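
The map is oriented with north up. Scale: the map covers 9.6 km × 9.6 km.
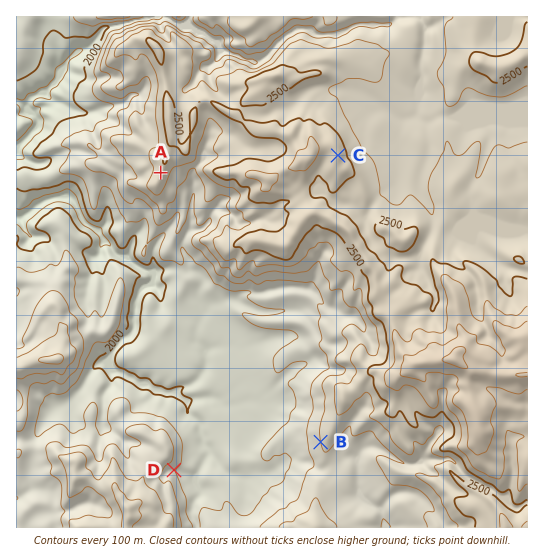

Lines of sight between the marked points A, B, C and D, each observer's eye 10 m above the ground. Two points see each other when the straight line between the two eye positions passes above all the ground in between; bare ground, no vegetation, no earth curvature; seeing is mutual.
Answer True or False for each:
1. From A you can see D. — False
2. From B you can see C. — False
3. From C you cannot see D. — True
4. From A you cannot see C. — True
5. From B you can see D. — True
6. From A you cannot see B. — False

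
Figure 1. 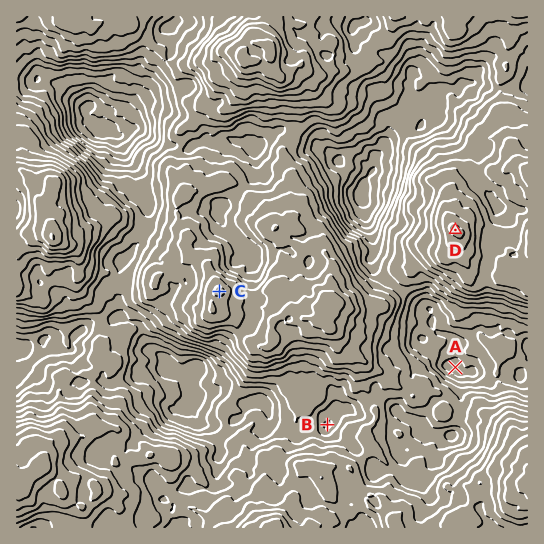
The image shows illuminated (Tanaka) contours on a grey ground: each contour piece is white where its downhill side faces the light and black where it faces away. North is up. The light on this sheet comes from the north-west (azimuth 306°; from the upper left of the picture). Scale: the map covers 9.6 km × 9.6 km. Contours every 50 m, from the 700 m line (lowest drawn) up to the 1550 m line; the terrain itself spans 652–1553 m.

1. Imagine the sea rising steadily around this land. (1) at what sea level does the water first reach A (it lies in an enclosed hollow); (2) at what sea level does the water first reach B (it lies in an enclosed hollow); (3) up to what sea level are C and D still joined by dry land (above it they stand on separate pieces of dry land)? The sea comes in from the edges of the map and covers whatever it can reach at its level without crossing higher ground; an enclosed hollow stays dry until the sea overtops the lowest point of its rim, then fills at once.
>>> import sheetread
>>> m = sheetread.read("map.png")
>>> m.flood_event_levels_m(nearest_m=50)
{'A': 950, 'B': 1050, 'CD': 1100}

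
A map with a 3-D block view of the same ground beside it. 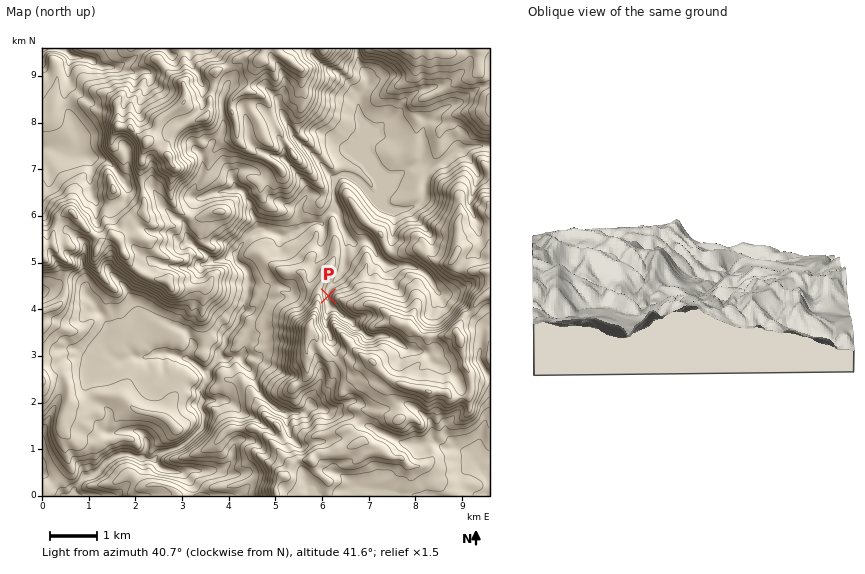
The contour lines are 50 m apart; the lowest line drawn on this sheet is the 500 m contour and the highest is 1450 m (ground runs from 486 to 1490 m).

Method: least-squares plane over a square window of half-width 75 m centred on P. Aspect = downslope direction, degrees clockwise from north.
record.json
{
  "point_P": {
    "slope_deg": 17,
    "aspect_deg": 303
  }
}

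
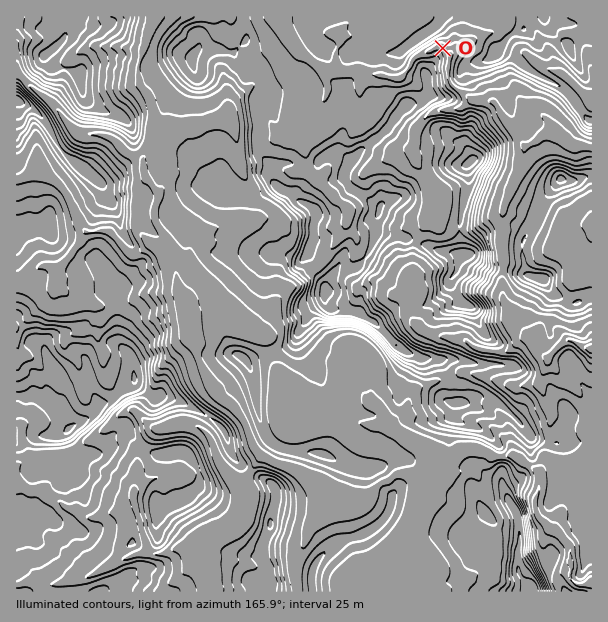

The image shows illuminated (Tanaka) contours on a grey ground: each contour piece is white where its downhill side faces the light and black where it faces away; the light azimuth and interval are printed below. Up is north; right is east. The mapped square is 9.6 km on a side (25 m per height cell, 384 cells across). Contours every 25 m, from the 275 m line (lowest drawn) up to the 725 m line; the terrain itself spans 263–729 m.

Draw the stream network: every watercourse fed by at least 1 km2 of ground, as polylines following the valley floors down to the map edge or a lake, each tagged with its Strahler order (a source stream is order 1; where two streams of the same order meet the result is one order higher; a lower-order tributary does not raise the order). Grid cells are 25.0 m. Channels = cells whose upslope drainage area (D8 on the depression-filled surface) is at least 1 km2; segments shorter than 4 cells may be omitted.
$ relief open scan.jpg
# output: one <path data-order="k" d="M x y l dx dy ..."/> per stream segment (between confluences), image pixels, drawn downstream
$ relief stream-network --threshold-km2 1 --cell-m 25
<path data-order="1" d="M447 590l-1 1-8 0-16-18-6 0-11 6-3 0-6 3-4 0-9 5-5 0-3-3 0-8 2-1 0-14 3-3 1-4 8-8 0-1 40-44 2-3 0-12 1-3 5-4 1 0 26-26"/><path data-order="1" d="M98 572l30-15 3 0 6-3 13-2"/><path data-order="2" d="M150 552l3 2 11 0 4-3 3 0 6-3 6 0 6-6 9-5 9-7 5 0 6-5 4 0 5-4 4-2"/><path data-order="1" d="M204 552l2-7 25-26"/><path data-order="2" d="M231 519l18-18 0-28"/><path data-order="2" d="M137 509l0 4 1 2 2 9 1 1 0 5 2 1 0 3 1 2 0 3 3 6 0 4 3 3"/><path data-order="1" d="M135 489l-1 3 0 9 1 2 0 4 2 2"/><path data-order="1" d="M17 473l0 3 1 1 2 6 7 6 3 2 12 0 6 6 6 3 3 0 11 9 6 0 15 9 6 0 1-2 3 0 6-3 11 0 1-1 9 0 3-3 8 0"/><path data-order="2" d="M249 473l11-12 0-2 3 0 1 2 3 0 3 3 3 0"/><path data-order="3" d="M273 464l3 3 5 0 6 3 3 3 7 3 14 13 3 2 52 0 24-12 5-5 7 0 2-1 15 0 3-2 13-13 3-2"/><path data-order="3" d="M438 456l11 0 3-3 12 0"/><path data-order="3" d="M464 453l15 0 1 2 6 0 2 1 27 0 3 3 9 5 12 9 1 3 0 9-1 1-2 9-3 5 2 12 1 3 11 10 0 2 6 1 15 17 1 3 0 31 8 6 13-1"/><path data-order="1" d="M161 428l9-2 1-1 5 0 1-2 14 0 9 5 9 7 4 9 3 12 5 9 1 0 11 11 12 0 4-3"/><path data-order="2" d="M393 426l15 14 2 0 13 13 2 0 3 3 10 0"/><path data-order="1" d="M296 411l9 0 4-3 5 0 3-3 12 0 6 5 0 1 6 8 12 1 1 2 5 0 1 1 8 0 1 2 20 0 1 1 3 0"/><path data-order="1" d="M540 381l0-3 5-7 0-3 3-6 0-5"/><path data-order="1" d="M365 368l1 3 0 15 3 3 2 6 3 3 1 4 9 9 5 12 1 0 3 3"/><path data-order="2" d="M548 357l15-15 3-1 7 0 6 3 3 3 3 0 2 1 4 0 0-1"/><path data-order="2" d="M531 339l8 11 0 1 6 6 3 0"/><path data-order="1" d="M258 332l-4-5-2 0-15-15-12 0-1-1-29 0"/><path data-order="3" d="M195 311l2 3 0 4 1 2 0 39 6 12 3 3 6 12 5 4 1 5 23 22 0 2 4 6 0 3 9 18 18 18"/><path data-order="1" d="M96 309l-7-6-6 0-2-1-3 0-6-3-10-11-2 0 0-19 3-3 2-5 6-6 3-6 7-7 0-3 3-6 3-2"/><path data-order="3" d="M182 294l10 11 3 6"/><path data-order="1" d="M414 294l-4 9 0 12 1 3 12 12 9 5 3 0 2 1 10 0 6 3 11 0 12 9 3 0 1 2 8 0 1 1 18 0 3-1 11-11 10 0"/><path data-order="3" d="M174 266l0 3 2 1 0 8 1 1 0 11 5 4"/><path data-order="2" d="M87 231l20 0 3 3 4 2 17 18 7 0 9-9 5 0 3 3 1 0 18 18"/><path data-order="1" d="M243 222l-3 0-6 3-13 0-5 3-7 2-9 4-11 0 0 50-7 7 0 3"/><path data-order="1" d="M347 209l-11-11-1 0 0-1-17-17 0-1-4-2-8-7 0-17-1-1 0-23 1-1 0-5 3-6 14-13 3-6 0-3 1-2 0-9-1-1 0-14"/><path data-order="1" d="M504 209l0-3 5-9 0-3 3-5 0-3 7-13 2-9 1-2 0-4 2-2 0-9 1-1"/><path data-order="1" d="M434 197l-3-14-6-10-8-8-1-3 0-4-3-5 0-7 1-2 0-10 2-2 0-3 1-3 14-13 3 0 6-3 18 0 6-3 6-6 10 0"/><path data-order="2" d="M158 194l0 7-3 5 0 13 6 11 6 6 6 12 0 3 1 1 0 14"/><path data-order="1" d="M54 182l14 13 6 12 0 3 10 21 3 0"/><path data-order="2" d="M143 161l1 6 2 1 0 6 3 3 3 8 6 6 0 3"/><path data-order="2" d="M525 146l3 0 3-3 5-2 6-6 6-1 1-2 3 0 20 15 19 0"/><path data-order="1" d="M222 120l-7 0-2 2-6 0-1 1-5 0-1 2-15 0-2 1-6 0-7 8-3 6 0 39-5 9-4 6"/><path data-order="1" d="M51 102l6 6 0 2 5 4 0 2 4 4 0 2 11 10 3 2 19 0 2 1 9 2 3 3 1 0 14 13 6 3 3 0 6 5"/><path data-order="2" d="M480 101l12 0 6 6 2 6 3 3 0 1 16 20 5 9 1 0"/><path data-order="2" d="M339 71l20 0 3 3 1 0 0 1 33 2 2-2 6-1 6-6 1-6 6-6 6-3 3 0 11-6 4 0 6 6 2 0 0 27 1 3 8 7 6 3 4 5 3 1 8 0 1 2"/><path data-order="2" d="M326 69l3 0 1 2 9 0"/><path data-order="1" d="M303 53l11 10 1 0 8 6 3 0"/><path data-order="1" d="M338 47l-2 3 0 19 3 2"/><path data-order="1" d="M143 39l-2 2 0 4-1 2-2 30 2 1 0 6 9 12 0 3 3 6 0 18-2 2 0 9 2 1 0 6-9 17 0 3"/>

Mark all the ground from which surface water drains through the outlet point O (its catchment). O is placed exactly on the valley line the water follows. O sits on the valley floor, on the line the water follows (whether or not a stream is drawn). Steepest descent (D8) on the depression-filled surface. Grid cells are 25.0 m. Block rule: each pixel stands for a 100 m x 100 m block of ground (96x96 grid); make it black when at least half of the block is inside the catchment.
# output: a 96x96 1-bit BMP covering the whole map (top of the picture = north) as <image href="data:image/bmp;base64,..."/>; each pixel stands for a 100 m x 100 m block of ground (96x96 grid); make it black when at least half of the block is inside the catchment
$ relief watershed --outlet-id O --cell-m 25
<image width="96" height="96" href="data:image/bmp;base64,Qk2+BAAAAAAAAD4AAAAoAAAAYAAAAGAAAAABAAEAAAAAAIAEAAATCwAAEwsAAAIAAAAAAAAA////AAAAAAAAAAAAAAAAAAAAAAAAAAAAAAAAAAAAAAAAAAAAAAAAAAAAAAAAAAAAAAAAAAAAAAAAAAAAAAAAAAAAAAAAAAAAAAAAAAAAAAAAAAAAAAAAAAAAAAAAAAAAAAAAAAAAAAAAAAAAAAAAAAAAAAAAAAAAAAAAAAAAAAAAAAAAAAAAAAAAAAAAAAAAAAAAAAAAAAAAAAAAAAAAAAAAAAAAAAAAAAAAAAAAAAAAAAAAAAAAAAAAAAAAAAAAAAAAAAAAAAAAAAAAAAAAAAAAAAAAAAAAAAAAAAAAAAAAAAAAAAAAAAAAAAAAAAAAAAAAAAAAAAAAAAAAAAAAAAAAAAAAAAAAAAAAAAAAAAAAAAAAAAAAAAAAAAAAAAAAAAAAAAAAAAAAAAAAAAAAAAAAAAAAAAAAAAAAAAAAAAAAAAAAAAAAAAAAAAAAAAAAAAAAAAAAAAAAAAAAAAAAAAAAAAAAAAAAAAAAAAAAAAAAAAAAAAAAAAAAAAAAAAAAAAAAAAAAAAAAAAAAAAAAAAAAAAAAAAAAAAAAAAAAAAAAAAAAAAAAAAAAAAAAAAAAAAAAAAAAAAAAAAAAAAAAAAAAAAAAAAAAAAAAAAAAAAAAAAAAAAAAAAAAAAAAAAAAAAAAAAAAAAAAAAAAAAAAAAAAAAAAAAAAAAAAAAAAAAAAAAAAAAAAAAAAAAAAAAAAAAAAAAAAAAAAAAAAAAAAAAAAAAAAAAAAAAAAAAAAAAAAAAAAAAAAAAAAAAAAAAAAAAAAAAAAAAAAAAAAAAAAAAAAAAAAAAAAAAAAAAAAAAAAAAAAAAAAAAAAAAAAAAAAAAAAAAAAAAAAAAAAAAAwAAAAAAAAAAAAAAA4AAAAAAAAAAAAAAB/gAAAAAAAAAAAAAB/wAAAAAAAAAAAAAB/4AAAAAAAAAAAAAB/4AAAAAAAAAAAAAB/8AAAAAAAAAAAAAB/8AAAAAAAAAAAAAB/8AAAAAAAAAAAAAA/8AAAAAAAAAAAAAA/8AAAAAAAAAAAAAA/+AAAAAAAAAAAAAD/8AAAAAAAAAAAAAH/4AAAAAAAAAAAAAP/gAAAAAAAAAAAAA//AAAAAAAAAAAAAB/+AAAAAAAAAAAAAD/+AAAAAAAAAAAAAD/+AAAAAAAAAAAAAD//AAAAAAAAAAAAAH//AAAAAAAAAAAAAP//gAAAAAAAAAAAAP//4AAAAAAAAAAAAP//8AAAAAAAAAAAAP//+AAAAAAAAAAAAP///AAAAAAAAAAAAP///gAAAAAAAAAAAP///wAAAAAAAAAAAP///wAAAAAAAAAAAP///+AAAAAAAAAAAP////gAAAAAAAAAAD////gAAAAAAAAAAD////gAAAAAAAAAAD////gAAAAAAAAAAH////AAAAAAAAAAA/////gAAAAAAAAAB/////wAAAAAAAAAD/////wAAAAAAAAAB/////4AAAAAAAAAA/////4AAAAAAAAAA/////4AAAAAAAAAA/////wAAAAAAAAAA/////wAAAAAAAAAA/////4AAAA="/>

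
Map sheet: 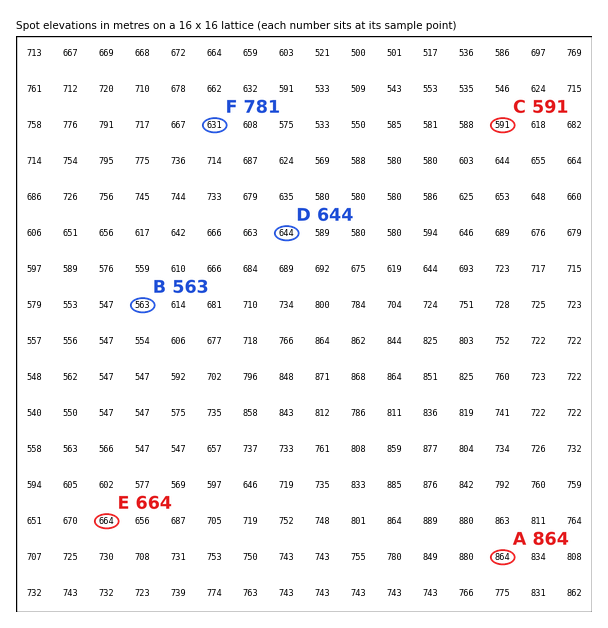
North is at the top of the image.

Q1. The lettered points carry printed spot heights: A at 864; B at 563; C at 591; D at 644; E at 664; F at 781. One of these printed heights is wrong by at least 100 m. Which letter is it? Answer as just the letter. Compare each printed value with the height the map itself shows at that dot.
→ F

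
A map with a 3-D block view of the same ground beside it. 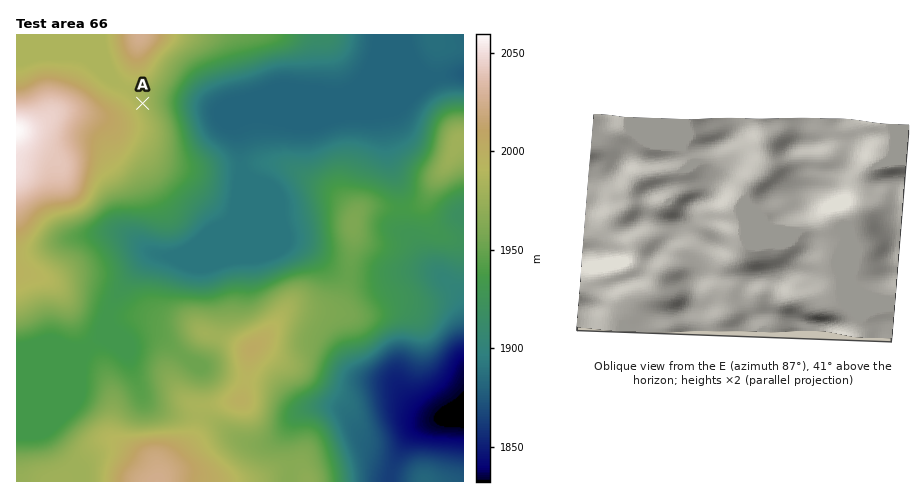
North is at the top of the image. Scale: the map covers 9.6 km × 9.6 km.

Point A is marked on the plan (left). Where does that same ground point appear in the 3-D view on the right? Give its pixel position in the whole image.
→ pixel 855 182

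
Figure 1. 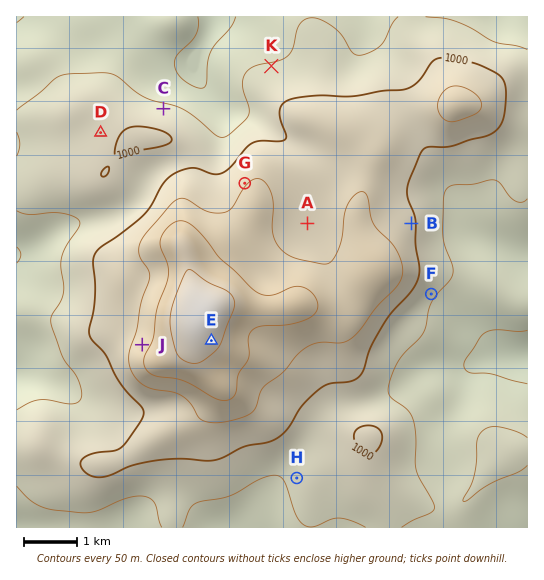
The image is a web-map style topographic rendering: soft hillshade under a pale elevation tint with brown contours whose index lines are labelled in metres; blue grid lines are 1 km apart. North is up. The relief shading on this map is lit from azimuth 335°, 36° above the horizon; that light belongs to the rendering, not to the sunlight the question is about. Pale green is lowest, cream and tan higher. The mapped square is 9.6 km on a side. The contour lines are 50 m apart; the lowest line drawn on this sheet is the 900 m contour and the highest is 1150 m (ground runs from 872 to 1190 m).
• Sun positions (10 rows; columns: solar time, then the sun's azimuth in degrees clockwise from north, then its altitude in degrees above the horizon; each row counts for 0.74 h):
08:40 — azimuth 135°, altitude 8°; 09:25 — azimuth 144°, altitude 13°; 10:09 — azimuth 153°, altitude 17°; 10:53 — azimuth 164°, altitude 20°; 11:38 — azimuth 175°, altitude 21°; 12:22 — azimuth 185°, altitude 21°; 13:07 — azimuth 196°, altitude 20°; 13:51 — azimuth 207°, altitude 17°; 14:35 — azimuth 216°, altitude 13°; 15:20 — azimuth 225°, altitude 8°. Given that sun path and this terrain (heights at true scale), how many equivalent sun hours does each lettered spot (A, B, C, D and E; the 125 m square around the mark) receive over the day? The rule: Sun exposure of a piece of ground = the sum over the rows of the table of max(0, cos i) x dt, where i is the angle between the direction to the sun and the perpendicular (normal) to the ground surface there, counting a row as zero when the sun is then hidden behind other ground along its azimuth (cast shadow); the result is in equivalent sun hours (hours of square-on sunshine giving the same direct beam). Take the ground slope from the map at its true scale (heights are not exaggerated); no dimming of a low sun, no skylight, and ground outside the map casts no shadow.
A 2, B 1.9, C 1.3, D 1.9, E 2.4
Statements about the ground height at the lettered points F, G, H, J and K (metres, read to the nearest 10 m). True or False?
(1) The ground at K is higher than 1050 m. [False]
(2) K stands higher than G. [False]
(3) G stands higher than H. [True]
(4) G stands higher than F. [True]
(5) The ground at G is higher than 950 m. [True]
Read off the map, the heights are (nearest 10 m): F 960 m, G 1050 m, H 960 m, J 1080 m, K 950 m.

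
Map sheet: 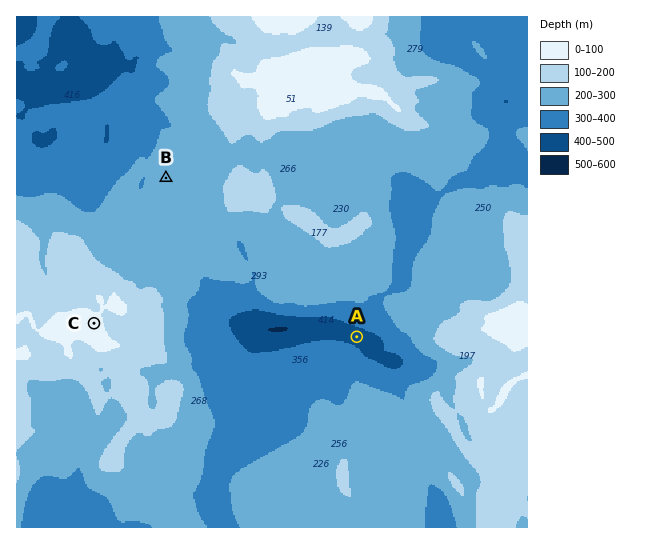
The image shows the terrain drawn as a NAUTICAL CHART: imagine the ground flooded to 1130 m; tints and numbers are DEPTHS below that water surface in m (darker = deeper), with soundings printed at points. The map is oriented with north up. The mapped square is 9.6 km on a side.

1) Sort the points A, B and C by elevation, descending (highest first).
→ ["C", "B", "A"]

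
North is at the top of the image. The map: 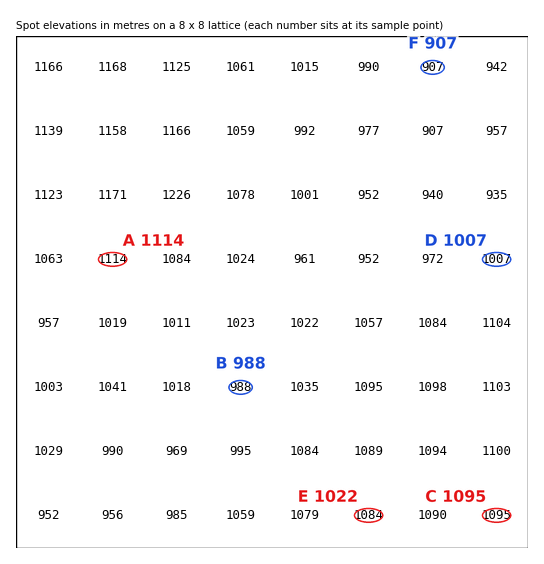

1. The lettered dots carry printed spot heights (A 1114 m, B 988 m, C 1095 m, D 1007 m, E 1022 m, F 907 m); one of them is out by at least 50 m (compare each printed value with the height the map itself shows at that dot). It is E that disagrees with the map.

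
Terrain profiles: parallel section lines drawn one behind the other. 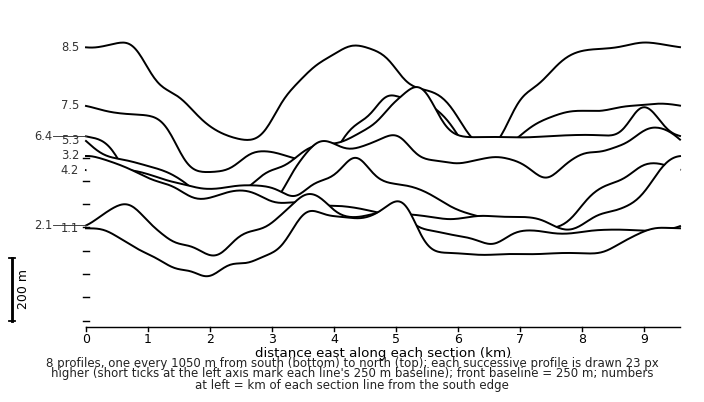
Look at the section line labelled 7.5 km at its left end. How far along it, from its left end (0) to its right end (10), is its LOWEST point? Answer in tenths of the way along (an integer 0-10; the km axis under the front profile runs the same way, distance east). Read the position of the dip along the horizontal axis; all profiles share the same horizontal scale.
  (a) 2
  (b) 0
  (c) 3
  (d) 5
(a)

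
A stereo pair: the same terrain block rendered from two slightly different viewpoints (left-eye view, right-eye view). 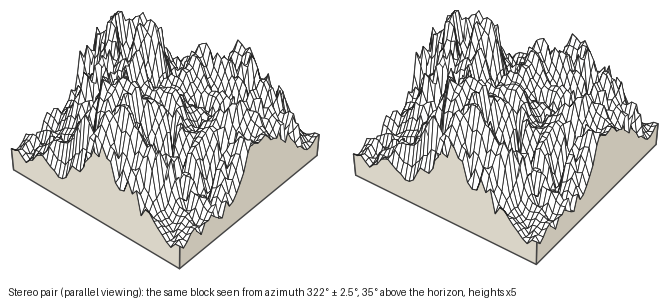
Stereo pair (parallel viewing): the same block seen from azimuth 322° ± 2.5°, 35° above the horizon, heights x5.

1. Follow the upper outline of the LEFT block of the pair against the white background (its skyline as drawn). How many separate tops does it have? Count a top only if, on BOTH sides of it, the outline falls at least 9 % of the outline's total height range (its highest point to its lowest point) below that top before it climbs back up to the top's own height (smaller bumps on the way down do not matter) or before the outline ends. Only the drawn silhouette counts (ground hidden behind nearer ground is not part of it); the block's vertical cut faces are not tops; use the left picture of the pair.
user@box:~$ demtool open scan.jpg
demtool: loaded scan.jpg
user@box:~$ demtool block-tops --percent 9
3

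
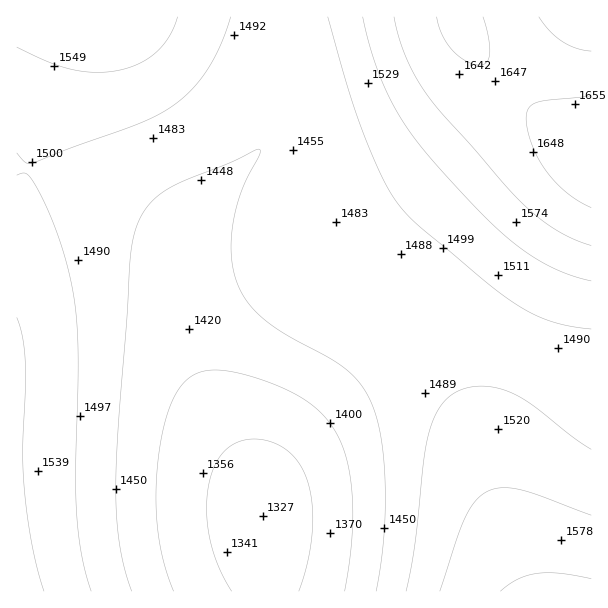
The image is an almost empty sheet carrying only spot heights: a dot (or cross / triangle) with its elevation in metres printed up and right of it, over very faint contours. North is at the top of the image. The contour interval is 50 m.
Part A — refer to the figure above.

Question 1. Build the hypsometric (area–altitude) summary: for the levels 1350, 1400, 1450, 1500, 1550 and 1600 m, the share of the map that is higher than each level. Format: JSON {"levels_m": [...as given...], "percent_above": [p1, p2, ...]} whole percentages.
{"levels_m": [1350, 1400, 1450, 1500, 1550, 1600], "percent_above": [96, 89, 75, 41, 19, 9]}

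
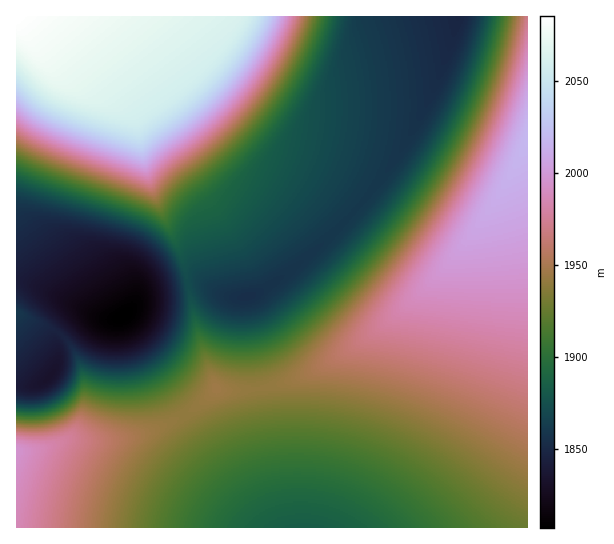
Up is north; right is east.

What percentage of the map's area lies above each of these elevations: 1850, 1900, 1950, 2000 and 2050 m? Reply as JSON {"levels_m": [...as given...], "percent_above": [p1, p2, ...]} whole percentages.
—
{"levels_m": [1850, 1900, 1950, 2000, 2050], "percent_above": [92, 62, 34, 14, 8]}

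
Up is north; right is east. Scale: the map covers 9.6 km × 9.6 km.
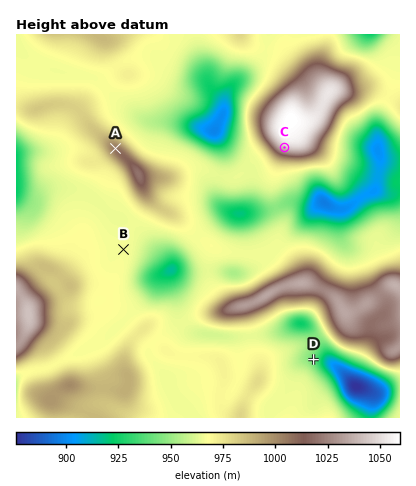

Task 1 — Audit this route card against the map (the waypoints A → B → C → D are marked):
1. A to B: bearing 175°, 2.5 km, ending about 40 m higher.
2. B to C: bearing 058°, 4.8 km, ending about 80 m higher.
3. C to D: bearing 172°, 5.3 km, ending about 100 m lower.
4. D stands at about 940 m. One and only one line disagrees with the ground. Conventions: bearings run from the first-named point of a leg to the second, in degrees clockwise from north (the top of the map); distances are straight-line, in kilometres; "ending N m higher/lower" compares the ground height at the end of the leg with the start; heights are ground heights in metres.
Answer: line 1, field sense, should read lower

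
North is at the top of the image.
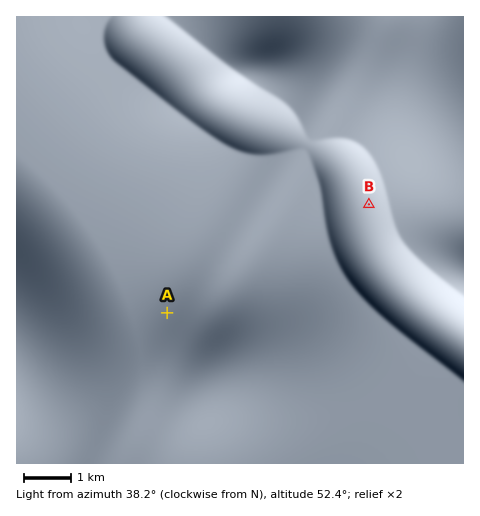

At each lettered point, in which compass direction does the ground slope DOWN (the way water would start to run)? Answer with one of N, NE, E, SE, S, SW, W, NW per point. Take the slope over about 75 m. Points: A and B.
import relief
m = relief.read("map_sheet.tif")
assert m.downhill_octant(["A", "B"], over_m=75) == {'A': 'W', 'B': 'E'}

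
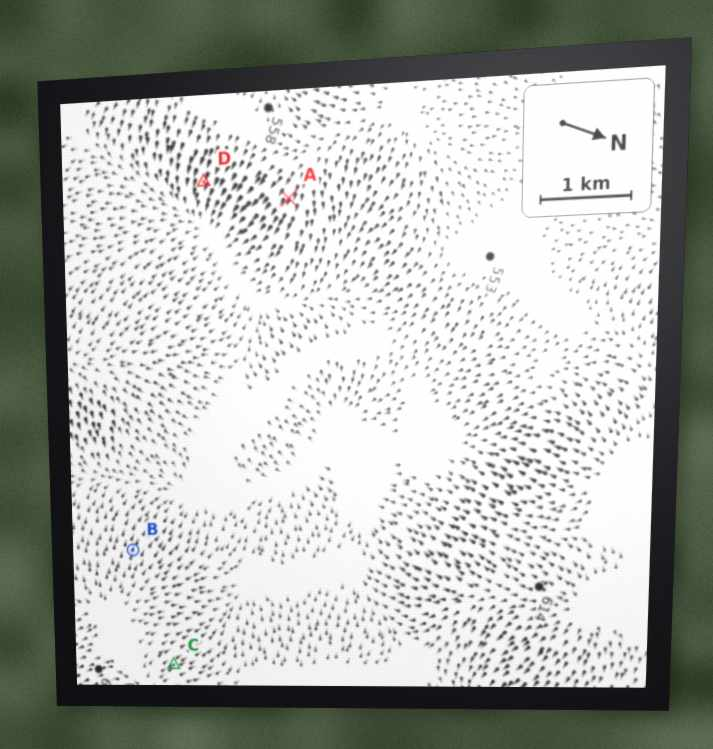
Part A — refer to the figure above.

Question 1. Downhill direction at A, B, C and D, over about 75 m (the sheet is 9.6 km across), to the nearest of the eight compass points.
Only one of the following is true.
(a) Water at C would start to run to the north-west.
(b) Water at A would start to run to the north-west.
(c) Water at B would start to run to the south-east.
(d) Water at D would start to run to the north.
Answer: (a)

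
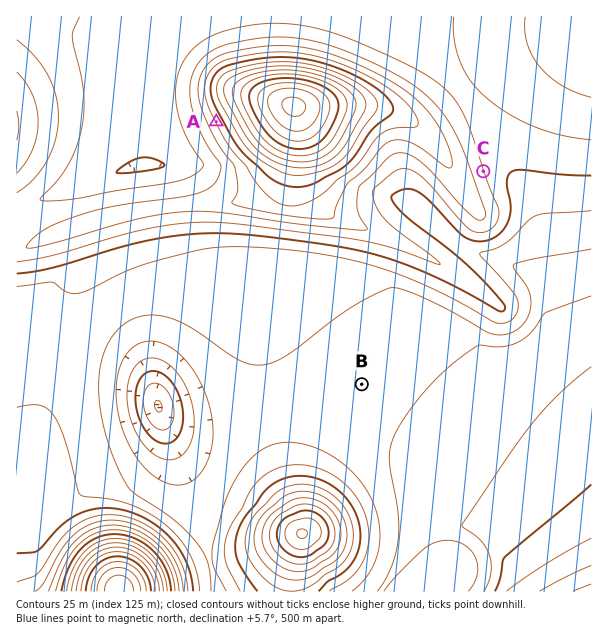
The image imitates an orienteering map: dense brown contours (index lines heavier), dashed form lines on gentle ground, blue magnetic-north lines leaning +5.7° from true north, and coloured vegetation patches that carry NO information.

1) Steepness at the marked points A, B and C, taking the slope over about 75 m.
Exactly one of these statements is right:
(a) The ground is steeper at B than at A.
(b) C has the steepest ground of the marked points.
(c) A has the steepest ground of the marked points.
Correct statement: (c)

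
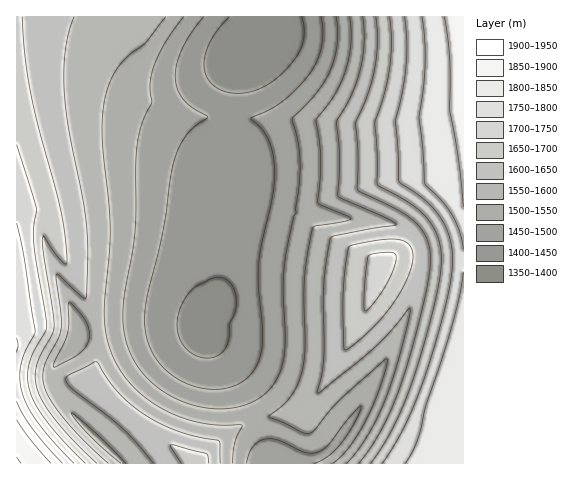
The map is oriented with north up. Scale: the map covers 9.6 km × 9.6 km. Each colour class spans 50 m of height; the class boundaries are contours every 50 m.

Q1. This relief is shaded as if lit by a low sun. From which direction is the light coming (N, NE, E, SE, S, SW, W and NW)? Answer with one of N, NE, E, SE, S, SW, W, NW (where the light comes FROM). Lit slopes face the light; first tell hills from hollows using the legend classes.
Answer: NE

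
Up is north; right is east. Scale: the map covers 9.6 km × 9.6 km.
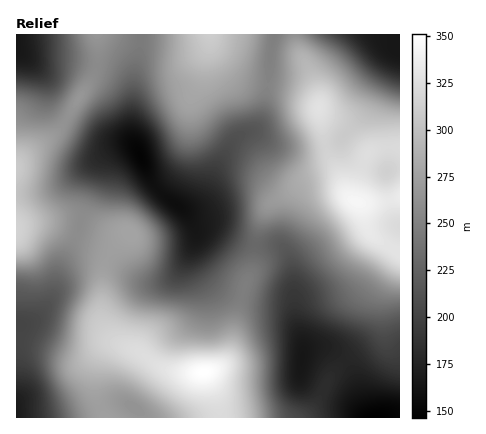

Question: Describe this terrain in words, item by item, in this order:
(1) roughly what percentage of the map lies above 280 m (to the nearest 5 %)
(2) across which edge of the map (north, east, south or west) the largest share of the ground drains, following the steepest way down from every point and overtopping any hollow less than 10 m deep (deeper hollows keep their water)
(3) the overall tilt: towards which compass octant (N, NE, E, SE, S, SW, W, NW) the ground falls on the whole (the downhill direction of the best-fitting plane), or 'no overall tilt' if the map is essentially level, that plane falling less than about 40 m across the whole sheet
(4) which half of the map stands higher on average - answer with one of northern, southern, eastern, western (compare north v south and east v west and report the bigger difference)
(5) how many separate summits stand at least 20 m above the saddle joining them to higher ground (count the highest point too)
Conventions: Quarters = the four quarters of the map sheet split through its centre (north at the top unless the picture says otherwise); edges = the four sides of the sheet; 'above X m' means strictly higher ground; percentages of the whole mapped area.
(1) Ground above 280 m makes up about 25 % of the sheet.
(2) Drainage is mainly to the south: more ground falls towards that edge than towards any other.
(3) No overall tilt - high and low ground are spread across the sheet.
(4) On average the northern half of the map is the higher ground.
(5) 4 summits rise at least 20 m above their surroundings.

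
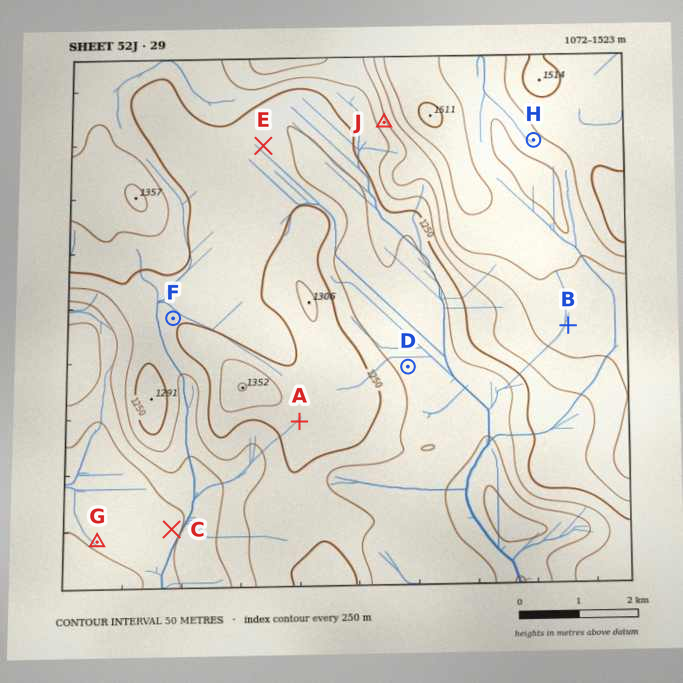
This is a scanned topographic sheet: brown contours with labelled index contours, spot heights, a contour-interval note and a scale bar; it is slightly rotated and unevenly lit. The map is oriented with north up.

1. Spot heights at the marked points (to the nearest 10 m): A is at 1270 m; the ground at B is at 1370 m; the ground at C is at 1090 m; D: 1170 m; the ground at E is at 1220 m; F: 1240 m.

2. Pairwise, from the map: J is below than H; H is above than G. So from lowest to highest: G J H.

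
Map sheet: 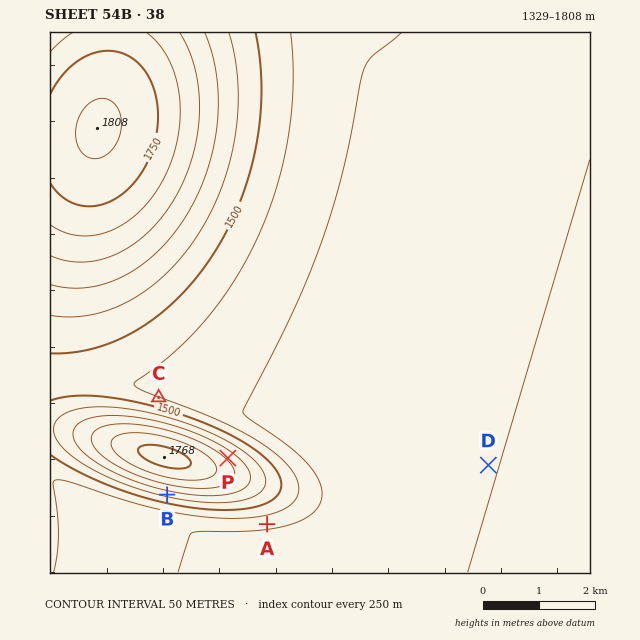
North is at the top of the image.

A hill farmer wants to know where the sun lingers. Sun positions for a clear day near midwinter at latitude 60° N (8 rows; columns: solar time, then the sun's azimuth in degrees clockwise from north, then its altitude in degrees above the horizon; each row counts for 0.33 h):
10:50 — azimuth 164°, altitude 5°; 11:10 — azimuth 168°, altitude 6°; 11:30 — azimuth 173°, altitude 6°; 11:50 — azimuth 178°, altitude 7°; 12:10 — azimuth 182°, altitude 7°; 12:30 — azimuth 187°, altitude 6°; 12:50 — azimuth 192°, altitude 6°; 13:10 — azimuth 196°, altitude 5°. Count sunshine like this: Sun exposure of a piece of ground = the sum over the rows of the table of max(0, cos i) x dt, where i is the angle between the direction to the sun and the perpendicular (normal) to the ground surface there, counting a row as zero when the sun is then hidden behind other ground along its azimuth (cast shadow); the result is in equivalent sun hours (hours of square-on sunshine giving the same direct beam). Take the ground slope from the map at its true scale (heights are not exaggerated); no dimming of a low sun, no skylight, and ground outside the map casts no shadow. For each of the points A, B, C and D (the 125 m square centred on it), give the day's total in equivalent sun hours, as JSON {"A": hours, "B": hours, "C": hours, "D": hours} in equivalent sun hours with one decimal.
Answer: {"A": 0.7, "B": 1.3, "C": 0.0, "D": 0.3}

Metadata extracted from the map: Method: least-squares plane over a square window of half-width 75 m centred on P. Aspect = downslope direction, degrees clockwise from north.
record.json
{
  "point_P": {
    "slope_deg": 17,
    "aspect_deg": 42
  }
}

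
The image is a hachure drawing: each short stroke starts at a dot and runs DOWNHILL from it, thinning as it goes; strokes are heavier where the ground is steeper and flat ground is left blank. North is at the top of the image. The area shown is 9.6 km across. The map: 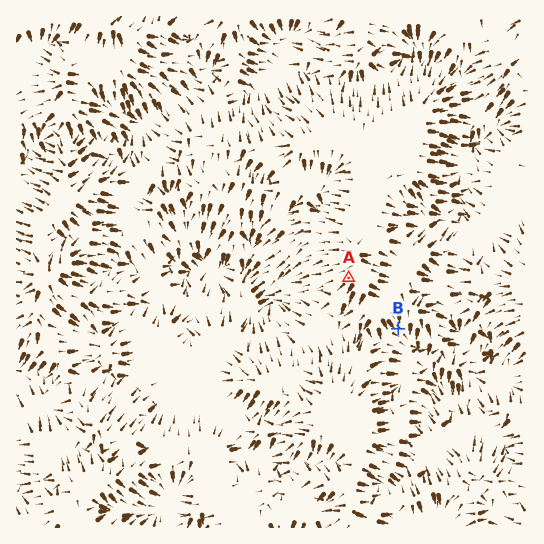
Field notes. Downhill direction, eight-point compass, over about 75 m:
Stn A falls SW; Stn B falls SE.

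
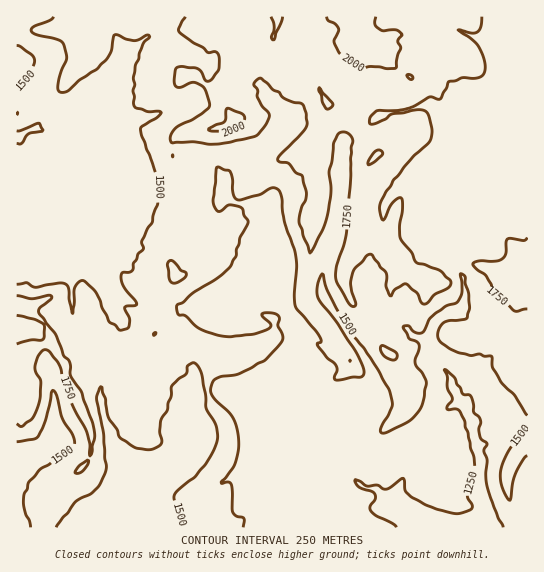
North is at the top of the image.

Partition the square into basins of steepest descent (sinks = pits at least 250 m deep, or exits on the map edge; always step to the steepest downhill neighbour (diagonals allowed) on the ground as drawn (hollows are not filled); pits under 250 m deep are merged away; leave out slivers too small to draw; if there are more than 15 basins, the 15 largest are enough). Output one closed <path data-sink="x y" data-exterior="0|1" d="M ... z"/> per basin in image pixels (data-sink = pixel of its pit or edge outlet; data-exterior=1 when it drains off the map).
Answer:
<path data-sink="486 527" data-exterior="1" d="M527 16l-296 1-7 17-12 8-8 24-11 9 26 19 16 27-12 7-40 4-8 5-3 6 0 12 4 7 3 16 8 12 1 7-1 10-6 11 3 12-7 7-5 13-1 13 4 14-19 17 0 9 4 6-1 20-17 18-17 12-24-12-12 10-14 2-10 6 2 14 9 16 15 35 0 24-4 9-18 13-5 6-7 17-10 12-5 17 486-1z"/><path data-sink="17 135" data-exterior="1" d="M230 16l-214 1 0 285 14 3 3 8 11 9 8 15 4 14 9 14 6-5 18-3 12-10 24 12 17-12 17-18 1-20-4-6 0-9 19-17-4-14 1-13 5-13 7-7-3-12 6-11 1-10-1-7-8-12-3-16-4-7 0-12 3-6 8-5 40-4 12-7-16-27-26-19 11-9 8-24 12-8 7-15z"/><path data-sink="17 527" data-exterior="1" d="M51 344l-16 4-8 9-2 18 3 12-2 5-10 2 1 134 25-1 5-16 10-12 10-21 15-10 5-5 4-9 1-17-4-15-21-43-2-13-10-20z"/>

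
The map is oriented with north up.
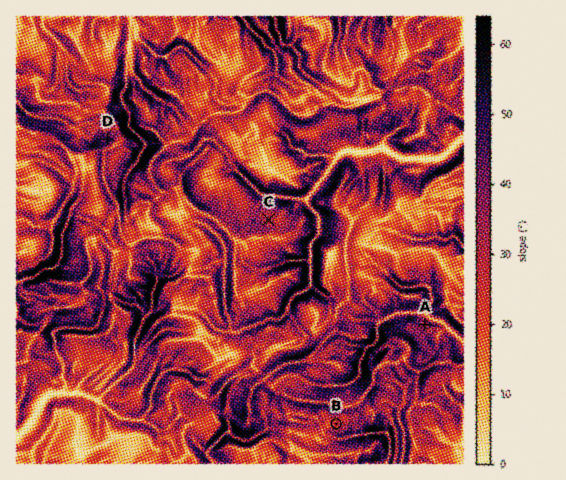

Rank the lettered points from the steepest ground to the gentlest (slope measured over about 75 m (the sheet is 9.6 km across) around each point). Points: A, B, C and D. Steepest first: D A C B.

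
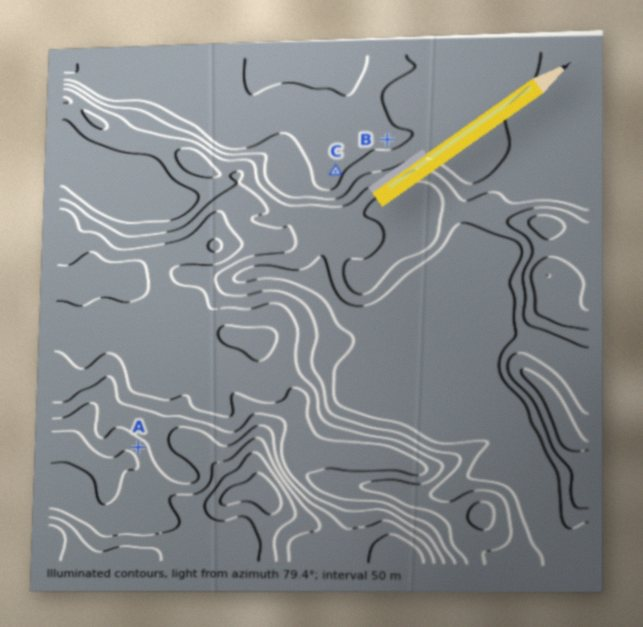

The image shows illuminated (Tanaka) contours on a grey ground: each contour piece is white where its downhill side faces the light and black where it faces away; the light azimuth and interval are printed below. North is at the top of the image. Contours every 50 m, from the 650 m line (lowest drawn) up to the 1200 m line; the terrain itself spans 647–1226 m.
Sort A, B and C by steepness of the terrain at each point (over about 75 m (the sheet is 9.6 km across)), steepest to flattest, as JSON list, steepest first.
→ ["A", "C", "B"]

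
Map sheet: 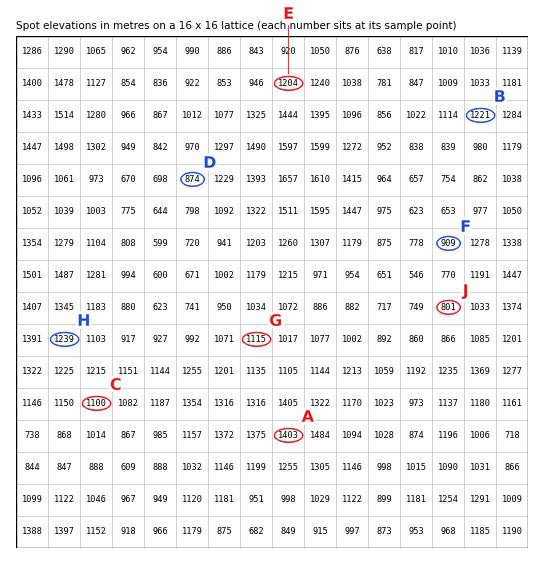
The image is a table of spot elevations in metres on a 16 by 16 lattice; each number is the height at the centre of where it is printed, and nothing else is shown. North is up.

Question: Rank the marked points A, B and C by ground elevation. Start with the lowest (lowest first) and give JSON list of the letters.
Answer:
["C", "B", "A"]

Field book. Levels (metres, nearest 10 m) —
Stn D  870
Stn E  1200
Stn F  910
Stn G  1110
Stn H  1240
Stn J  800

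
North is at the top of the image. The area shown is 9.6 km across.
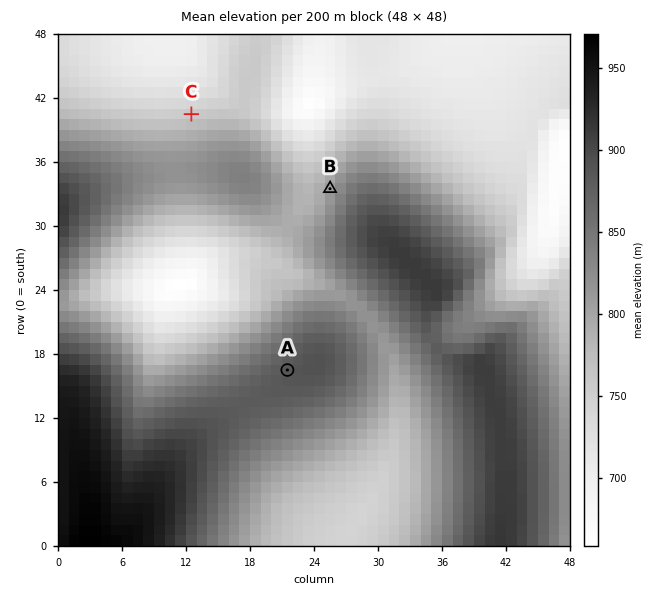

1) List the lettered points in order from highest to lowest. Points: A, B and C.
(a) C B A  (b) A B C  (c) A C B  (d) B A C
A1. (b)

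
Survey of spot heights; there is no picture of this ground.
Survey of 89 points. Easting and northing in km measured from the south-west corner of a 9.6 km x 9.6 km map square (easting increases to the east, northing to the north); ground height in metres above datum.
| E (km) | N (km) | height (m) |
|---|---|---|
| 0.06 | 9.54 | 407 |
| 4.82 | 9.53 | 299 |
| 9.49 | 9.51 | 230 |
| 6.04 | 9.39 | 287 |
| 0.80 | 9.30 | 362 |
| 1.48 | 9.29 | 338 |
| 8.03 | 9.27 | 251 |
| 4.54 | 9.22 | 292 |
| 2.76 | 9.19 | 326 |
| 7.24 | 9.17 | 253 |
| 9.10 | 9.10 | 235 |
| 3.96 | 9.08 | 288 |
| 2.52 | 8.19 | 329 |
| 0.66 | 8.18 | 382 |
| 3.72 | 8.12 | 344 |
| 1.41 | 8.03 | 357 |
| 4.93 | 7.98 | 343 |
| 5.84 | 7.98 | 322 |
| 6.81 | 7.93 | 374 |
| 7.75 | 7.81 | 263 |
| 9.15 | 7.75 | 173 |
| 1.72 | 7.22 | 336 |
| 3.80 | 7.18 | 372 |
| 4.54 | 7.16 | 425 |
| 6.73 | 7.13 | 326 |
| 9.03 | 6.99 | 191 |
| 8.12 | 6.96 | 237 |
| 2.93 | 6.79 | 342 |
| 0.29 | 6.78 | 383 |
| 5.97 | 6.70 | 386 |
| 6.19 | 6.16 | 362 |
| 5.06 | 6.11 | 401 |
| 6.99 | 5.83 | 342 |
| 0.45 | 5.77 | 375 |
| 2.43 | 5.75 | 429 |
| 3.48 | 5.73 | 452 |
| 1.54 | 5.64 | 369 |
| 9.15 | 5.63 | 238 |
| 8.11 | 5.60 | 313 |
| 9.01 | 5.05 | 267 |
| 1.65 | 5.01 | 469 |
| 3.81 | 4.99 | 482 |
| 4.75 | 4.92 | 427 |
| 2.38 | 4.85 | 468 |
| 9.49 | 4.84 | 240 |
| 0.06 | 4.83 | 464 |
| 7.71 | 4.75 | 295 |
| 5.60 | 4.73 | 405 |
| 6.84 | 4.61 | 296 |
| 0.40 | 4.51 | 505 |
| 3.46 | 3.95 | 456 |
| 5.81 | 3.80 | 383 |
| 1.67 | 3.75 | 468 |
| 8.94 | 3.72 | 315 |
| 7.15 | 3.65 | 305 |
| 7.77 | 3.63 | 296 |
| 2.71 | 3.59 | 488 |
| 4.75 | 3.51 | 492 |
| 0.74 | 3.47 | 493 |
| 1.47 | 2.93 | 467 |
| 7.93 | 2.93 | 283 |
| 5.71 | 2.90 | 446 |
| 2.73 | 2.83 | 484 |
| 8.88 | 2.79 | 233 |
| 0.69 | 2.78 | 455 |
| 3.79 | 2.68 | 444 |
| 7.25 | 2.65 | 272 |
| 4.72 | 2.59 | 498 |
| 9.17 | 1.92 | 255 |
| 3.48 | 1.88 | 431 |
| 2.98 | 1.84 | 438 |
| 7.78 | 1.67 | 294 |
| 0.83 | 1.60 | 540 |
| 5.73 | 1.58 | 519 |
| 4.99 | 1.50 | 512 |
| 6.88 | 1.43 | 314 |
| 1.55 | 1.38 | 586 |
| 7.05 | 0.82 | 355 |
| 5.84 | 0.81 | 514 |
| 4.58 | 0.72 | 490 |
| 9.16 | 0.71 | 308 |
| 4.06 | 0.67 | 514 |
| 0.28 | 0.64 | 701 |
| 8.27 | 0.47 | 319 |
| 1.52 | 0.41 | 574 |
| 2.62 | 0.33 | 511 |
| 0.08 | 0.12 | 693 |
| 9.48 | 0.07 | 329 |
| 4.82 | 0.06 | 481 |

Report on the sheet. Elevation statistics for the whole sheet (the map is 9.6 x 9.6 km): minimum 170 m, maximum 715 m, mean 380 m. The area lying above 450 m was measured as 27.5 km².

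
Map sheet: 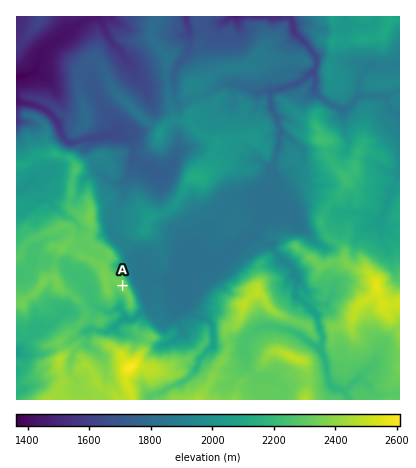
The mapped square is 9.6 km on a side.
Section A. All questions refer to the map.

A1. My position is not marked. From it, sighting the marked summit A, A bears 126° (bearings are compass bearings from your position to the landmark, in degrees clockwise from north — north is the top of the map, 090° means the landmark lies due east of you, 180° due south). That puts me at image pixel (43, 228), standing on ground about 2230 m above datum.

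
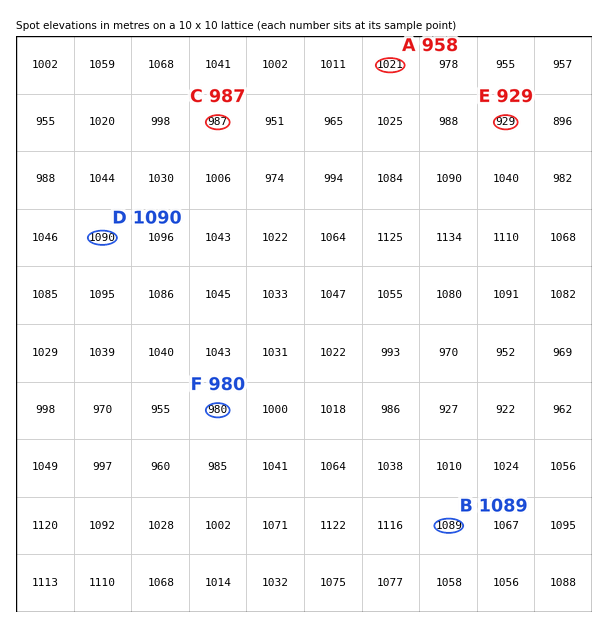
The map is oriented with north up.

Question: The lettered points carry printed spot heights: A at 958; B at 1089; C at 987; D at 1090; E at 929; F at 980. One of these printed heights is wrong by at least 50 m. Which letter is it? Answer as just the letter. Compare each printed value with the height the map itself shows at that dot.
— A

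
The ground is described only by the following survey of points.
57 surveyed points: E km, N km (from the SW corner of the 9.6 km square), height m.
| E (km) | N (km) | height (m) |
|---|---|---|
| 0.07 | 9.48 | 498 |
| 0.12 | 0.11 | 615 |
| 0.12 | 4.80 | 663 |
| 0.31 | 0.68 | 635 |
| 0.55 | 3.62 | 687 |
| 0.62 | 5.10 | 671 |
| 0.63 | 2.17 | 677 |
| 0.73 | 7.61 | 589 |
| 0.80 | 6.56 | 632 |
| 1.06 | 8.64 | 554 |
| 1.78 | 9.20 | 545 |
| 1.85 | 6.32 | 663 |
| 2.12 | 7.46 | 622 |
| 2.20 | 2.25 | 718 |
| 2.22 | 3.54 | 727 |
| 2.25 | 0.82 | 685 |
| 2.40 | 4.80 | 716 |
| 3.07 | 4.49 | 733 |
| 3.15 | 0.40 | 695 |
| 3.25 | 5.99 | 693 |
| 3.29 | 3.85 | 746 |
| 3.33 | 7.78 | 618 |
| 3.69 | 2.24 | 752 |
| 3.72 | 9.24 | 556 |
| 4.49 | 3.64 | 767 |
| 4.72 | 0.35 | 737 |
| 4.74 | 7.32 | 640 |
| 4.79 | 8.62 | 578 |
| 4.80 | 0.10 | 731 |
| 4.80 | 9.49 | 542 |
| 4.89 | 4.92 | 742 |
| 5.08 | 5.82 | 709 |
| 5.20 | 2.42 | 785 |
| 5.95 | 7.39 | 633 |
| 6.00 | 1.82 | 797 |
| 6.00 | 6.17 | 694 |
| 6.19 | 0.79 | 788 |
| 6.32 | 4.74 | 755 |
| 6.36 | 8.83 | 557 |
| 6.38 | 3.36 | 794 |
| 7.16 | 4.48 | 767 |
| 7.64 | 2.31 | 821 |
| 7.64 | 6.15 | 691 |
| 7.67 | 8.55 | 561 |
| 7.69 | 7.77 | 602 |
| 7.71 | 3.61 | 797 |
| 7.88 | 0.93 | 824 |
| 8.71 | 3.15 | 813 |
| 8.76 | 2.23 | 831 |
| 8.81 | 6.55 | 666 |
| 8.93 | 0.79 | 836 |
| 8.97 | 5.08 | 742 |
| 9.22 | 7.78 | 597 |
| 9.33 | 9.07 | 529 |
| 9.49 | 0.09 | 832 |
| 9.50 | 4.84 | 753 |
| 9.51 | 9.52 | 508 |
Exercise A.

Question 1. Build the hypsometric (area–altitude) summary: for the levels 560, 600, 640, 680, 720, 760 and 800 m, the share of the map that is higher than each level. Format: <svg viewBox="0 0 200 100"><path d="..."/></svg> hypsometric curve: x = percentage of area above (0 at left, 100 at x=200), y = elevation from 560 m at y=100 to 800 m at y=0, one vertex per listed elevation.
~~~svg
<svg viewBox="0 0 200 100"><path d="M182 100l-18-17-19-16-29-17-33-17-32-16-27-17"/></svg>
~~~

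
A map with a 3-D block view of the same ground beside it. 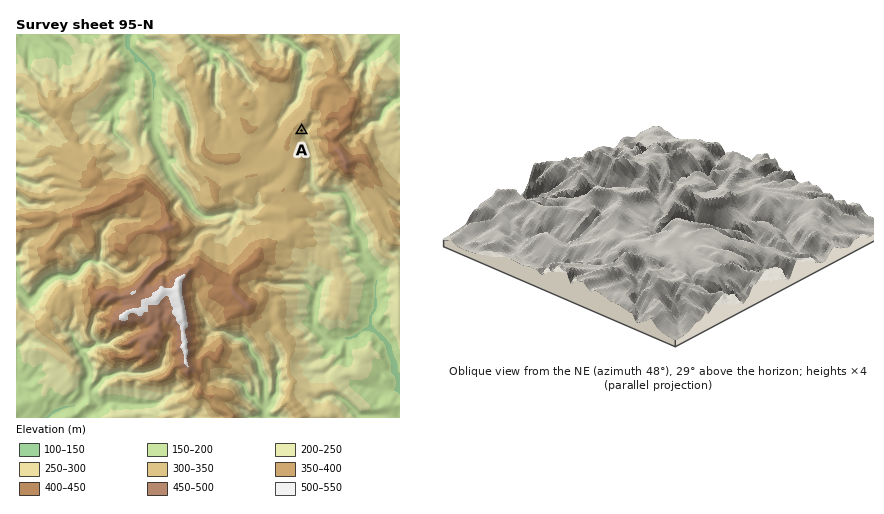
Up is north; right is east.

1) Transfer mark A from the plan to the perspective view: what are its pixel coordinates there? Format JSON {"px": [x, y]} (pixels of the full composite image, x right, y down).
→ {"px": [671, 267]}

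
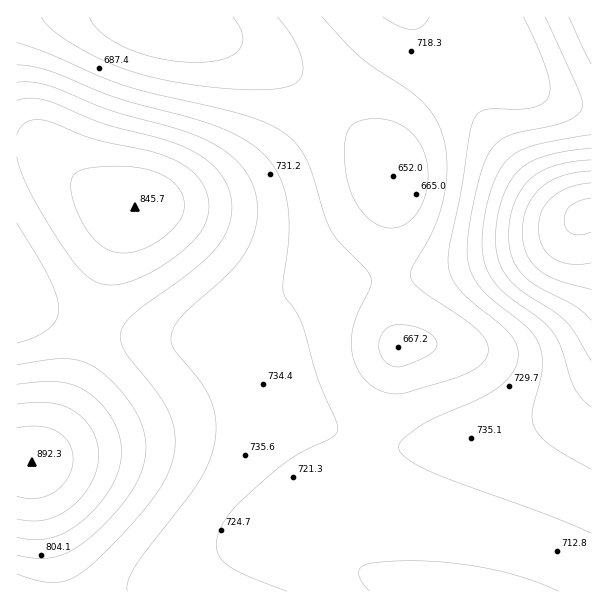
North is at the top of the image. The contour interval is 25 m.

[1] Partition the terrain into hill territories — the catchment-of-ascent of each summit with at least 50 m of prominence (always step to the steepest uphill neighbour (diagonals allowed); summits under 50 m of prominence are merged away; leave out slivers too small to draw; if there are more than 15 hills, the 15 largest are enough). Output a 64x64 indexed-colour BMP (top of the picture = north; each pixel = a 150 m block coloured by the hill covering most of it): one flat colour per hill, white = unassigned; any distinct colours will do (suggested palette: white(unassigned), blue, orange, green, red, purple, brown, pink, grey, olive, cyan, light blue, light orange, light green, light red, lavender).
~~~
<image width="64" height="64" href="data:image/bmp;base64,Qk12CAAAAAAAAHYAAAAoAAAAQAAAAEAAAAABAAQAAAAAAAAIAAATCwAAEwsAABAAAAAAAAAA////ALR3HwAOf/8ALKAsACgn1gC9Z5QAS1aMAMJ34wB/f38AIr28AM++FwDox64AeLv/AIrfmACWmP8A1bDFACIiIiIiIiIiIiIiIiIiIiIiIiIiIhERERERERERERERIiIiIiIiIiIiIiIiIiIiIiIiIiIREREREREREREREREiIiIiIiIiIiIiIiIiIiIiIiIiIRERERERERERERERESIiIiIiIiIiIiIiIiIiIiIiIiIRERERERERERERERERIiIiIiIiIiIiIiIiIiIiIiIiIhEREREREREREREREREiIiIiIiIiIiIiIiIiIiIiIiIiERERERERERERERERESIiIiIiIiIiIiIiIiIiIiIiIiIRERERERERERERERERIiIiIiIiIiIiIiIiIiIiIiIiIhEREREREREREREREREiIiIiIiIiIiIiIiIiIiIiIiIiERERERERERERERERESIiIiIiIiIiIiIiIiIiIiIiIiIRERERERERERERERERIiIiIiIiIiIiIiIiIiIiIiIiIhEREREREREREREREREiIiIiIiIiIiIiIiIiIiIiIiIiERERERERERERERERESIiIiIiIiIiIiIiIiIiIiIiIiIRERERERERERERERERIiIiIiIiIiIiIiIiIiIiIiIiIiEREREREREREREREREiIiIiIiIiIiIiIiIiIiIiIiIiIRERERERERERERERESIiIiIiIiIiIiIiIiIiIiIiIiIhERERERERERERERERIiIiIiIiIiIiIiIiIiIiIiIiIiEREREREREREREREREiIiIiIiIiIiIiIiIiIiIiIiIiIRERERERERERERERESIiIiIiIiIiIiIiIiIiIiIiIiIiERERERERERERERERIiIiIiIiIiIiIiIiIiIiIiIiIiIREREREREREREREREiIiIiIiIiIiIiIiIiIiIiIiIiIhERERERERERERERESIiIiIiIiIiIiIiIiIiIiIiIiIiIRERERERERERERERIiIiIiIiIiIiIiIiIiIiIiIiIiIhEREREREREREREREiIiIiIiIiIiIiIiIiIiIiIiIiIiERERERERERERERESIiIiIiIiIiIiIiIiIiIiIiIiIiIhERERERERERERERIiIiIiIiIiIiIiIiIiIiIiIiIiIiEREREREREREREREiIiIiIiIiIiIiIiIiIiIiIiIiIiIRERERERERERERESIiIiIiIiIiIiIiIiIiIiIiIiIiIhERERERERERERERIiIiIiIiIjMzMzIiIiIiIiIiIiIiEREREREREREREREiIiIiIzMzMzMzMzMiIiIiIiIiIiIRERERERERERERESIiIzMzMzMzMzMzMzMyIiIiIiIiIhERERERERERERERIjMzMzMzMzMzMzMzMzMiIiIiIiIiEREREREREREREREzMzMzMzMzMzMzMzMzMzMiIiIiIiIRERERERERERERETMzMzMzMzMzMzMzMzMzMzIiIiIiIhERERERERERERERMzMzMzMzMzMzMzMzMzMzMzIiIiIiEREREREREREREREzMzMzMzMzMzMzMzMzMzMzMyIiIiIRERERERERERERETMzMzMzMzMzMzMzMzMzMzMzMiIiIhERERERERERERERMzMzMzMzMzMzMzMzMzMzMzMzIiIhEREREREREREREREzMzMzMzMzMzMzMzMzMzMzMzMyIiERERERERERERERETMzMzMzMzMzMzMzMzMzMzMzMzMiIRERERERERERERERMzMzMzMzMzMzMzMzMzMzMzMzMzIiEREREREREREREREzMzMzMzMzMzMzMzMzMzMzMzMzMyIRERERERERERERETMzMzMzMzMzMzMzMzMzMzMzMzMzIhERERERERERERERMzMzMzMzMzMzMzMzMzMzMzMzMzMyEREREREREREREREzMzMzMzMzMzMzMzMzMzMzMzMzMzMRERERERERERERETMzMzMzMzMzMzMzMzMzMzMzMzMzMxERERERERERERERMzMzMzMzMzMzMzMzMzMzMzMzMzMzEREREREREREREREzMzMzMzMzMzMzMzMzMzMzMzMzMzERERERERERERERETMzMzMzMzMzMzMzMzMzMzMzMzMzERERERERERERERERMzMzMzMzMzMzMzMzMzMzMzMzMzMREREREREREREREREzMzMzMzMzMzMzMzMzMzMzMzMzMRERERERERERERERETMzMzMzMzMzMzMzMzMzMzMzMzMRERERERERERERERERMzMzMzMzMzMzMzMzMzMzMzMzMREREREREREREREREREzMzMzMzMzMzMzMzMzMzMzMzMRERERERERERERERERETMzMzMzMzMzMzMzMzMzMzMzMRERERERERERERERERERMzMzMzMzMzMzMzMzMzMzMzEREREREREREREREREREREzMzMzMzMzMzMzMzMzMzMzERERERERERERERERERERETMzMzMzMzMzMzMzMzMzMzERERERERERERERERERERERMzMzMzMzMzMzMzMzMzMxEREREREREREREREREREREREzMzMzMzMzMzMzMzMzMRERERERERERERERERERERERETMzMzMzMzMzMzMzMzERERERERERERERERERERERERERMzMzMzMzMzMzMzMxEREREREREREREREREREREREREREzMzMzMzMzMzMzERERERERERERERERERERERERERERETMzMzMzMzMzERERERERERERERERERERERERERERERER"/>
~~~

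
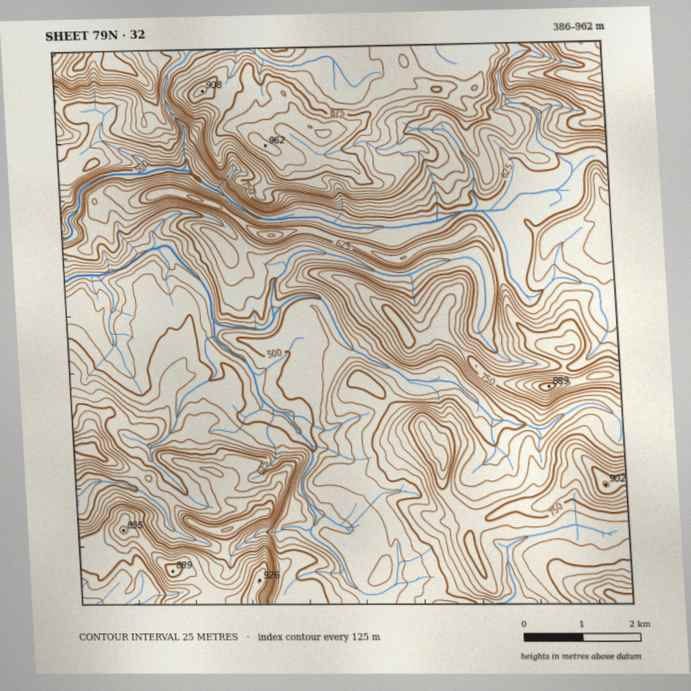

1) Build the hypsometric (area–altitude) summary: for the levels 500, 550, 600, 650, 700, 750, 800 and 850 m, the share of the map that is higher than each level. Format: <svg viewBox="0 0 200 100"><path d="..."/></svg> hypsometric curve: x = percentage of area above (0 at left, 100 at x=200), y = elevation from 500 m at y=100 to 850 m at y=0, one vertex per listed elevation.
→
<svg viewBox="0 0 200 100"><path d="M182 100l-20-14-25-15-31-14-29-14-28-14-17-15-17-14"/></svg>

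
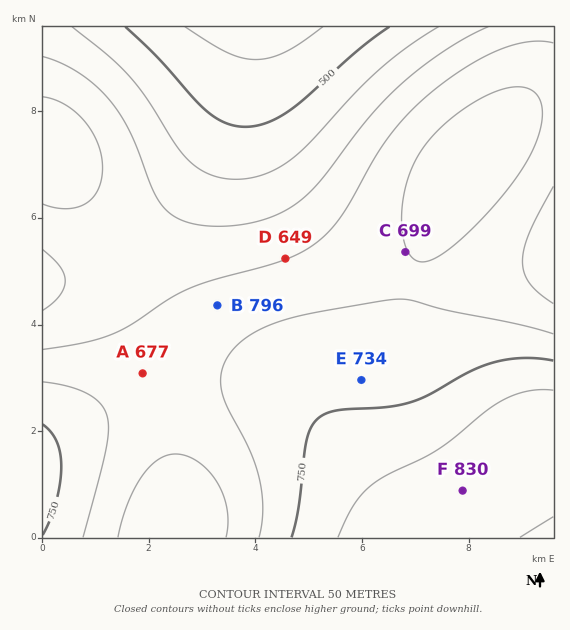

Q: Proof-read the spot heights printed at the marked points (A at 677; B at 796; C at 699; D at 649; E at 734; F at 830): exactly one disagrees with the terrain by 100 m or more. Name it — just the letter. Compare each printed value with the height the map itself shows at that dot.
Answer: B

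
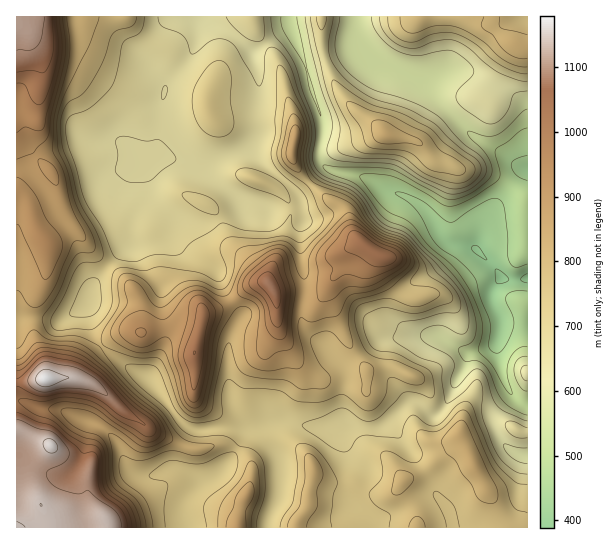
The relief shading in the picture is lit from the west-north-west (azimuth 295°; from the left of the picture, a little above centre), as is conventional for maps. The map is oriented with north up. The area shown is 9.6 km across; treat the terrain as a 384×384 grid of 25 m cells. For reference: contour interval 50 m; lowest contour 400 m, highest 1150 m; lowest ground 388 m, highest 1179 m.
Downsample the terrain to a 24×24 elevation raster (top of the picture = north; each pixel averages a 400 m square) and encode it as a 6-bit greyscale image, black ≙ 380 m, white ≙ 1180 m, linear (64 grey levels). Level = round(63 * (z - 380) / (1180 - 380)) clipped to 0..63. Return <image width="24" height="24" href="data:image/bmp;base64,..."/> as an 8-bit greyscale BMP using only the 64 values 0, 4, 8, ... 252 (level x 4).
<image width="24" height="24" href="data:image/bmp;base64,Qk12BgAAAAAAADYEAAAoAAAAGAAAABgAAAABAAgAAAAAAEACAAATCwAAEwsAAAABAAAAAAAAAAAAAAEBAQACAgIAAwMDAAQEBAAFBQUABgYGAAcHBwAICAgACQkJAAoKCgALCwsADAwMAA0NDQAODg4ADw8PABAQEAAREREAEhISABMTEwAUFBQAFRUVABYWFgAXFxcAGBgYABkZGQAaGhoAGxsbABwcHAAdHR0AHh4eAB8fHwAgICAAISEhACIiIgAjIyMAJCQkACUlJQAmJiYAJycnACgoKAApKSkAKioqACsrKwAsLCwALS0tAC4uLgAvLy8AMDAwADExMQAyMjIAMzMzADQ0NAA1NTUANjY2ADc3NwA4ODgAOTk5ADo6OgA7OzsAPDw8AD09PQA+Pj4APz8/AEBAQABBQUEAQkJCAENDQwBEREQARUVFAEZGRgBHR0cASEhIAElJSQBKSkoAS0tLAExMTABNTU0ATk5OAE9PTwBQUFAAUVFRAFJSUgBTU1MAVFRUAFVVVQBWVlYAV1dXAFhYWABZWVkAWlpaAFtbWwBcXFwAXV1dAF5eXgBfX18AYGBgAGFhYQBiYmIAY2NjAGRkZABlZWUAZmZmAGdnZwBoaGgAaWlpAGpqagBra2sAbGxsAG1tbQBubm4Ab29vAHBwcABxcXEAcnJyAHNzcwB0dHQAdXV1AHZ2dgB3d3cAeHh4AHl5eQB6enoAe3t7AHx8fAB9fX0Afn5+AH9/fwCAgIAAgYGBAIKCggCDg4MAhISEAIWFhQCGhoYAh4eHAIiIiACJiYkAioqKAIuLiwCMjIwAjY2NAI6OjgCPj48AkJCQAJGRkQCSkpIAk5OTAJSUlACVlZUAlpaWAJeXlwCYmJgAmZmZAJqamgCbm5sAnJycAJ2dnQCenp4An5+fAKCgoAChoaEAoqKiAKOjowCkpKQApaWlAKampgCnp6cAqKioAKmpqQCqqqoAq6urAKysrACtra0Arq6uAK+vrwCwsLAAsbGxALKysgCzs7MAtLS0ALW1tQC2trYAt7e3ALi4uAC5ubkAurq6ALu7uwC8vLwAvb29AL6+vgC/v78AwMDAAMHBwQDCwsIAw8PDAMTExADFxcUAxsbGAMfHxwDIyMgAycnJAMrKygDLy8sAzMzMAM3NzQDOzs4Az8/PANDQ0ADR0dEA0tLSANPT0wDU1NQA1dXVANbW1gDX19cA2NjYANnZ2QDa2toA29vbANzc3ADd3d0A3t7eAN/f3wDg4OAA4eHhAOLi4gDj4+MA5OTkAOXl5QDm5uYA5+fnAOjo6ADp6ekA6urqAOvr6wDs7OwA7e3tAO7u7gDv7+8A8PDwAPHx8QDy8vIA8/PzAPT09AD19fUA9vb2APf39wD4+PgA+fn5APr6+gD7+/sA/Pz8AP39/QD+/v4A////APDw7OzouIBwcISYcHSIeHBwdIB8dHh8eOzs5OTAlHxwcHyUfGiEfHB0gIB0eICEcOjk3NygfHRwbGyAfGiAgHBwfIR8fIx4XOjw4NCYjIyAhHh4cGh8cGRsdHCAiIhcROjkvKScuLyIdHRsaGhoZGBkZGx0iHhQVMi4pKzMyJh8lHhsaGhsaGhwZGBcaGRIONjk3ODMjHCQuIB0dHiEgHyEdGxkTFg4MMzs5MiUdHikxIyElJSQhICEeHRcREAoOKCwpJCMnJysyJSQpKiQgIRsXFBEPCwUJIyAcHCQrKysxKSQrLiUjIRkWFBISDgQGJSIaGR4nJSgvKSYtMScoJB0bHRsXCwQHJiceGR4kICEjHyk0MSYrKyolHhsSBgIDJyojHhsaGxsbHCMsLCQsLzExIxIIAwMGKSwnIhkXGBgZHB4eIB4nMC8jFQcEAwQHKikmHRcXFxcYGRcXGRkfJxwNCAUGBQUHKigkGBYWFhgZGBYYGRogHQ4HBgoPCgYIKCkgFhUVFRYWFhkaGx0TDQoKEBkcFwsGKScbFhUVFRUWFhYXIR0QFRgZHR8bEwoGLCgZFhYVFRYYGhcWHx8QGB8iIBoSDg4KLisbGRcWFhYaGxgXHRkQGx0bFhIQEhMOMTAhHBkXFhYaGxgWGxIUGRMRDw4QExMSNTMlHxoXFhYYGhcVGA8VEg4ODg8PEhYbOTYnIRwYFxYVFxUVEg8VDw4RFRMTGB8iOjYmIh8cFhUUFBYWDhEXDxAZHh0cICEgA=="/>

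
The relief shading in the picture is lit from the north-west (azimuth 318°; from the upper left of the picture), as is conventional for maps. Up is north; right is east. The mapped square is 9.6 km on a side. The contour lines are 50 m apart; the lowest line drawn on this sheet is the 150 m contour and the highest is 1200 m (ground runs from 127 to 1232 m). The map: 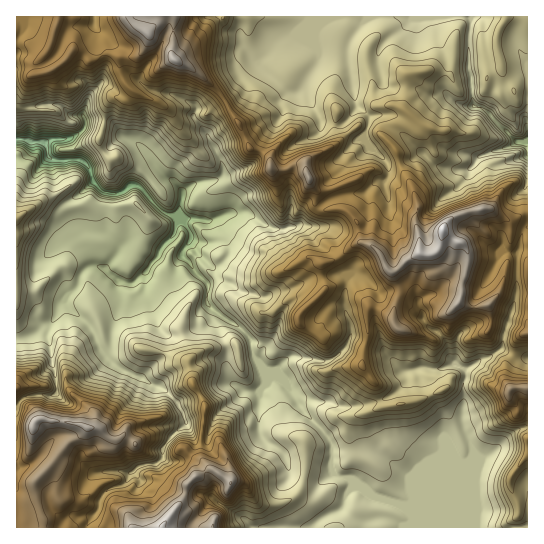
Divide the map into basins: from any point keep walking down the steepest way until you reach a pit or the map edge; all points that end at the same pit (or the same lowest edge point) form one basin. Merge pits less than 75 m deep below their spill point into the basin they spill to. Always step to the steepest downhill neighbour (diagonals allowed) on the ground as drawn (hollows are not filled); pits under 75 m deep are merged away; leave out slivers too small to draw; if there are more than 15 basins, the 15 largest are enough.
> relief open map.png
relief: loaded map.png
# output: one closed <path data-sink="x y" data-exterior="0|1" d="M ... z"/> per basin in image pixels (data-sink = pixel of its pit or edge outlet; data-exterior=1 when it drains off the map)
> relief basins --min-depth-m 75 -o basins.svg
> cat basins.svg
<path data-sink="43 142" data-exterior="0" d="M174 16l-45 1 6 8 14 10-5 15-6 6-12 1-23-4-10 7-4 0-6-5-10-4-14 14-16 8-6 0-2-7 16-21 8-28-43 0 0 510 511 1 1-314-5-1-13 8-12-5-7-7-13 0-19 6-14 10-4 18-4 9-6 3-12-2-12 7-10 11-7 1-13-22-16-9-4-19-8-10-6-3-22 0-5-4 1-12-5-7-9-21-10 0-12 6-10-2-2-12-4-4-16-6-12-26-20-31-16-15-20-11-9-7z"/><path data-sink="527 141" data-exterior="1" d="M527 16l-352 0-3 41 9 7 20 11 16 15 20 31 12 26 16 6 4 5 2 11 10 2 12-6 10 0 9 21 5 7-1 12 5 4 22 0 6 3 8 10 4 19 14 7 6 7 6 14 3 3 4 0 13-12 12-7 12 2 6-3 4-9 4-18 14-10 19-6 13 0 7 7 12 5 18-8z"/><path data-sink="94 17" data-exterior="1" d="M129 16l-70 0-11 34-12 12 0 11 7 0 8-2 8-6 14-14 10 4 6 5 4 0 10-7 23 4 12-1 6-6 5-15-14-10z"/>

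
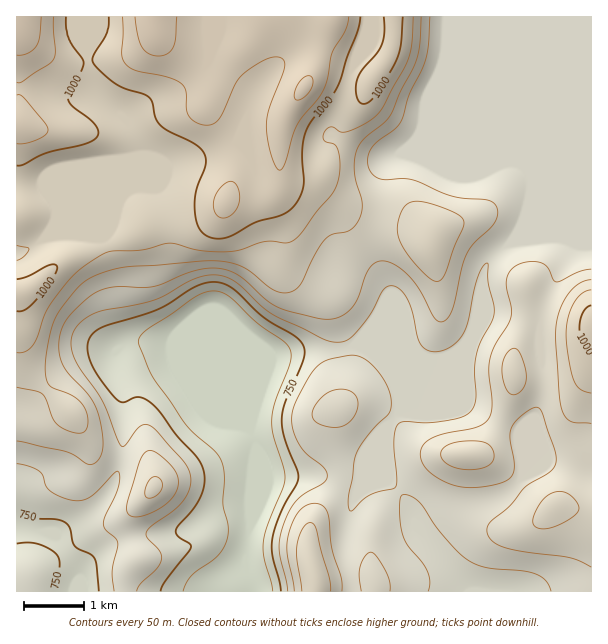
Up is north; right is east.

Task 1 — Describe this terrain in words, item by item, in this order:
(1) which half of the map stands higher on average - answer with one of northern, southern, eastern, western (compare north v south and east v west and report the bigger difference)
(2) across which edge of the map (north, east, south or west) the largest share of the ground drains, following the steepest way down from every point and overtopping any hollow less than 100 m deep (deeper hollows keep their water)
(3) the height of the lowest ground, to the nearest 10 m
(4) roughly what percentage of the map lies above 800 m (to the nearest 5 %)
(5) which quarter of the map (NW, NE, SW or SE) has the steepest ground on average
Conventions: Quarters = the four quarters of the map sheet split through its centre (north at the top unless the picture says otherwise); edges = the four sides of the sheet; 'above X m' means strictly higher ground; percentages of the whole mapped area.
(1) Taken as a whole, the northern half is higher than the southern.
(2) Most of the ground drains across the southern edge.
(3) The lowest point is down at roughly 660 m.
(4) Ground above 800 m makes up about 75 % of the sheet.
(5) Slopes are steepest in the south-west quarter.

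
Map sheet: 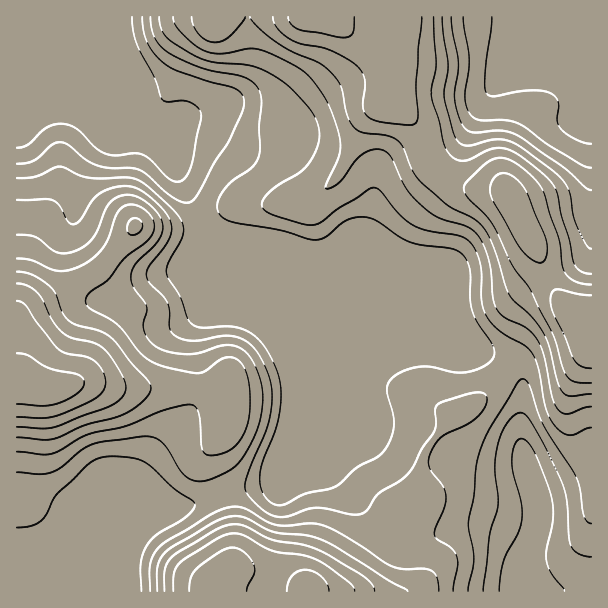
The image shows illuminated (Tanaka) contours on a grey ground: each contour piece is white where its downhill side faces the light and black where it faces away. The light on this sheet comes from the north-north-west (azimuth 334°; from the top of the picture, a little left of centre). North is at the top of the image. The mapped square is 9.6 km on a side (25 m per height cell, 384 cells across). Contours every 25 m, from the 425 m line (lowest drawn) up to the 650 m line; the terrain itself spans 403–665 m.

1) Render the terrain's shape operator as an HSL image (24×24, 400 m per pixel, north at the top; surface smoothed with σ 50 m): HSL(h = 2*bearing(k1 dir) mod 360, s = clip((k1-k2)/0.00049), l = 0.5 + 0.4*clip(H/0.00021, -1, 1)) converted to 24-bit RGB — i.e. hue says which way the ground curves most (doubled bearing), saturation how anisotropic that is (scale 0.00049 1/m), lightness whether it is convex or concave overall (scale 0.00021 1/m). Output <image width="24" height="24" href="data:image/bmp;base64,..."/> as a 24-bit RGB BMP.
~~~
<image width="24" height="24" href="data:image/bmp;base64,Qk32BgAAAAAAADYAAAAoAAAAGAAAABgAAAABABgAAAAAAMAGAAATCwAAEwsAAAAAAAAAAAAAgH9/gH9/gH9/f3+AJiBiHCl/6PHa0Lm2u4aEaYiAWIKkcKDG3e7plKftv8DuUkHvuJbg4JixpGpbWYJkJzJcZFJ7qXxRh3ZCd39ObIJed4Bzf3p9K0R3AMjg2vHx4LXs7crmwtTja6fxnMvmwseYj1BdcSUnTykcS2Anv4Vh06yzmlimNzpqME19wXmxuoeMfqlkS6B0ZoSCcmx9WHtyEIw1ClcMSIg359DN4u7dJ124sjF5wk04jENViTd1u2GKm6dqVYw+talHj0twbHOWIU5zcD6M4q2av7HKYmuYVnZzaGF8kpV+Yo5fPkkeEzMAMmcA9O8AIhIRVTwnvo5slT9sf1Bzk4mjwqSzrYyrmZR/b32RhKmqLSNyNClT6umvkWg5rYRDQn5ZSm5xg5RwhUtvlj11yspzQY4eiucAFAwnNW8qWXEjjElpipifdm6RrYlqon92q4qCc516W3uMNxBQdzxtv+mEdmxWysRmU3RDLkIrWGw2TUZnaJ+t0rXCzYuNv99xBCYvfn+Afn9+PHtVaJFakFWBt5R5nIVnrZZln69gNDlaHggrxsVZktJ2bXBExM5UeV5LR2BEPJU/L4lqR6F4eVaO6cG65tvKE2KEPWB4f4CAf4B/U3deP0Fusp91qXh9t39zxrViHhs7GQcs3O+VVapFjY7V1bbPhXmzdKbEkLfKQpSwQ4tzMXd+3OC14cq7jn/BChxMgIB/f3+Aemt/RD9+lKl7gpOiv4/F573GKyCGAARd+e3ShG8+jJjb19Tz49T3sMLqj6rjennphobfOlzHvsFx4Oe1o5TIFAhQgH9/gH9/S0mIiq2+l7i4h620b4G24KHFyUPdAAMz972o2XaCfKl1Rqh3rYu4za++apGpR2OhZWK5d07Zysnl5e3efxudXS90gH9/gH9/cIF9PI1IdZtNlYREWF4qgjwt0CA3CQYt3c6J7uvdprmNWsSkToiexJuWn1NhUEstK2YkJH1xktGP6HlqRQAvf36AgH9/gH9/f4B/f4B/fIBygHxygHN/SAskrYo1EQ4ql+tksdOEtNeSaI1LKjIffFwhnjovuHWJYsGIDCwwSlALZTQSgHZ3gH9/gH9/gH9/gIB/gH+AgH+Af4B/TRpsyXTFxJywHzKn1PfcqMbc5NrZzTfUmTuNi4tRUtNdWLqStUSLZjJ1f3+AgH9/gH9/gH9/gH9/f3+Af4B/gIB/f3+Af3+AFBJduHetyoiEPsKtpv+5Uqzkx45LYzaEv2Ti7qPQ6q8cJTUKCjAUd3p/gH9/gH9/gH9/gH9/gIB/f4B/gIB/gH9/gHtze25SGQ0mZEc817B1ntiEcP9HDyQeq5VRU3BCJjpAzz6G/8zZzee2D567LGZ7gHZneG5BZE8jUS0Sk7QQKnQ9f3RvbSMslU0me2Q2HCwwM2FRwOKd0fHMvOC3CQpUlH92oWdpJzlWPliC5fHa2eTyXTj/bAKvzU2Xu1nan2/cmabY1eDBN2RtHFwzXmaiqIurv2uzXEOsK8vAq/Cotuylr6RXFA0vg3estomfPWSnMd3u0vnT5LhwMAEygyaWvaGweX+0i4zGmZXT7LDdyYvQNHGwTUeVn1hyd7Cjhqfkla/exenGrtauoITFEAyigEaezImCZcOgKqmDvaorviAGJg0kSGZosbWIh22KlIJbV3lNmlqB56WpTEJ/MChewI+LtvXWEob0paPY3O/hq87dpFrJRxuGOS9F2NmdtrFvPiolYVYhkTklXVR7ToR/jZ9kek1drJFicJRdP1Ne2mFGqjItGzMweuhtm+5+Bk5ZZdS/6+rEgTQ7WB4pXjZLPHNli8Vau0ZQiz6JnW+WoW9mVnheUYdrXIR4h1iavaCNn5F1PipQqlde4pq+gcDNaPSTu+GnE2RlFU0gvW4PgBYYckc6ZWRNa39ibYBEf2tJWXpebHCFrWWFnmZhbWFDR1MkLTkgu8dPlklUYDtvWbuNpI676OXXlc6MusY4O0MkFywrhHRGlWFmmoaQZmSRgIB/gIB/gIB/fn9/VUptgCwyp0YfbjcdgIUqKXxDWqs3WjctVplNYYVKTpM+ttiMxXtzvrSRUV6lIEBkY357ioKDkouFeGeEgIB/gH+Af3+Af3uAViFovSF1wW53y43DvubSPpjPgTWAsYtRRpVITbJWbeKpZqRqyaFvodKQcEakSjF8VndsaYBliXdpf2xwf4B/f4CAf3+AcmeCKRV6sHbV1c7py8vq3u3kHBPQczrx3uDtpavnvencV5ySb0514N+fos5uMilPY0h/dnuMZW9+gH58gH9/"/>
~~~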